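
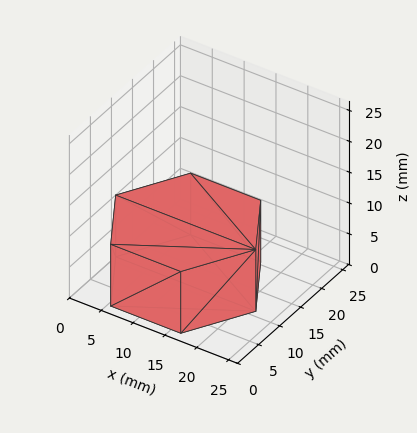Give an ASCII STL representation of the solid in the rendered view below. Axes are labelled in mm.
Reading the render: the shape is a regular 6-sided prism (a cylinder approximated with 6 flat sides), circumscribed radius ≈ 11 mm, height ≈ 10 mm (dimensions read to the nearest mm from the axis ticks). For the STL, each face is triangulated and given an outward normal.

solid part
  facet normal 0.0000 0.0000 -1.0000
    outer loop
      vertex 5.5 20.5 0.0
      vertex 16.5 20.5 0.0
      vertex 22.0 11.0 0.0
    endloop
  endfacet
  facet normal 0.0000 0.0000 -1.0000
    outer loop
      vertex 0.0 11.0 0.0
      vertex 5.5 20.5 0.0
      vertex 22.0 11.0 0.0
    endloop
  endfacet
  facet normal 0.0000 0.0000 -1.0000
    outer loop
      vertex 5.5 1.5 0.0
      vertex 0.0 11.0 0.0
      vertex 22.0 11.0 0.0
    endloop
  endfacet
  facet normal 0.0000 0.0000 -1.0000
    outer loop
      vertex 16.5 1.5 0.0
      vertex 5.5 1.5 0.0
      vertex 22.0 11.0 0.0
    endloop
  endfacet
  facet normal 0.0000 0.0000 1.0000
    outer loop
      vertex 22.0 11.0 10.0
      vertex 16.5 20.5 10.0
      vertex 5.5 20.5 10.0
    endloop
  endfacet
  facet normal 0.0000 0.0000 1.0000
    outer loop
      vertex 22.0 11.0 10.0
      vertex 5.5 20.5 10.0
      vertex 0.0 11.0 10.0
    endloop
  endfacet
  facet normal 0.0000 0.0000 1.0000
    outer loop
      vertex 22.0 11.0 10.0
      vertex 0.0 11.0 10.0
      vertex 5.5 1.5 10.0
    endloop
  endfacet
  facet normal 0.0000 0.0000 1.0000
    outer loop
      vertex 22.0 11.0 10.0
      vertex 5.5 1.5 10.0
      vertex 16.5 1.5 10.0
    endloop
  endfacet
  facet normal 0.8654 0.5010 0.0000
    outer loop
      vertex 22.0 11.0 0.0
      vertex 16.5 20.5 0.0
      vertex 16.5 20.5 10.0
    endloop
  endfacet
  facet normal 0.8654 0.5010 0.0000
    outer loop
      vertex 22.0 11.0 0.0
      vertex 16.5 20.5 10.0
      vertex 22.0 11.0 10.0
    endloop
  endfacet
  facet normal 0.0000 1.0000 0.0000
    outer loop
      vertex 16.5 20.5 0.0
      vertex 5.5 20.5 0.0
      vertex 5.5 20.5 10.0
    endloop
  endfacet
  facet normal 0.0000 1.0000 0.0000
    outer loop
      vertex 16.5 20.5 0.0
      vertex 5.5 20.5 10.0
      vertex 16.5 20.5 10.0
    endloop
  endfacet
  facet normal -0.8654 0.5010 0.0000
    outer loop
      vertex 5.5 20.5 0.0
      vertex 0.0 11.0 0.0
      vertex 0.0 11.0 10.0
    endloop
  endfacet
  facet normal -0.8654 0.5010 0.0000
    outer loop
      vertex 5.5 20.5 0.0
      vertex 0.0 11.0 10.0
      vertex 5.5 20.5 10.0
    endloop
  endfacet
  facet normal -0.8654 -0.5010 0.0000
    outer loop
      vertex 0.0 11.0 0.0
      vertex 5.5 1.5 0.0
      vertex 5.5 1.5 10.0
    endloop
  endfacet
  facet normal -0.8654 -0.5010 0.0000
    outer loop
      vertex 0.0 11.0 0.0
      vertex 5.5 1.5 10.0
      vertex 0.0 11.0 10.0
    endloop
  endfacet
  facet normal 0.0000 -1.0000 0.0000
    outer loop
      vertex 5.5 1.5 0.0
      vertex 16.5 1.5 0.0
      vertex 16.5 1.5 10.0
    endloop
  endfacet
  facet normal 0.0000 -1.0000 0.0000
    outer loop
      vertex 5.5 1.5 0.0
      vertex 16.5 1.5 10.0
      vertex 5.5 1.5 10.0
    endloop
  endfacet
  facet normal 0.8654 -0.5010 0.0000
    outer loop
      vertex 16.5 1.5 0.0
      vertex 22.0 11.0 0.0
      vertex 22.0 11.0 10.0
    endloop
  endfacet
  facet normal 0.8654 -0.5010 0.0000
    outer loop
      vertex 16.5 1.5 0.0
      vertex 22.0 11.0 10.0
      vertex 16.5 1.5 10.0
    endloop
  endfacet
endsolid part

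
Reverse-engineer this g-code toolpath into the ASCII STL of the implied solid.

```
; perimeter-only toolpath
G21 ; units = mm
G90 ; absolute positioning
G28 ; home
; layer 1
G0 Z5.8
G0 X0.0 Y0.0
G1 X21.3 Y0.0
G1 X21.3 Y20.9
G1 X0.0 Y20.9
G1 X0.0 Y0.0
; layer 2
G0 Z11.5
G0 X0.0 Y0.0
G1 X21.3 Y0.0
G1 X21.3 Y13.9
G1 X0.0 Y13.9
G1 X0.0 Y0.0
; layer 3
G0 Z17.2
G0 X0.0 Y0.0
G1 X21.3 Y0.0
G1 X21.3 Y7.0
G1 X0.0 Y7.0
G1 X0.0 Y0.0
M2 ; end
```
solid part
  facet normal 0.0000 0.0000 -1.0000
    outer loop
      vertex 21.3 27.9 0.0
      vertex 21.3 0.0 0.0
      vertex 0.0 0.0 0.0
    endloop
  endfacet
  facet normal 0.0000 0.0000 -1.0000
    outer loop
      vertex 0.0 27.9 0.0
      vertex 21.3 27.9 0.0
      vertex 0.0 0.0 0.0
    endloop
  endfacet
  facet normal 0.0000 -1.0000 0.0000
    outer loop
      vertex 0.0 0.0 0.0
      vertex 21.3 0.0 0.0
      vertex 21.3 0.0 23.0
    endloop
  endfacet
  facet normal 0.0000 -1.0000 0.0000
    outer loop
      vertex 0.0 0.0 0.0
      vertex 21.3 0.0 23.0
      vertex 0.0 0.0 23.0
    endloop
  endfacet
  facet normal 0.0000 0.6361 0.7716
    outer loop
      vertex 0.0 0.0 23.0
      vertex 21.3 0.0 23.0
      vertex 21.3 27.9 0.0
    endloop
  endfacet
  facet normal 0.0000 0.6361 0.7716
    outer loop
      vertex 0.0 0.0 23.0
      vertex 21.3 27.9 0.0
      vertex 0.0 27.9 0.0
    endloop
  endfacet
  facet normal -1.0000 0.0000 0.0000
    outer loop
      vertex 0.0 0.0 23.0
      vertex 0.0 27.9 0.0
      vertex 0.0 0.0 0.0
    endloop
  endfacet
  facet normal 1.0000 0.0000 0.0000
    outer loop
      vertex 21.3 0.0 0.0
      vertex 21.3 27.9 0.0
      vertex 21.3 0.0 23.0
    endloop
  endfacet
endsolid part

The G0 Z moves step by Δz≈5.8 mm. The G1 loops shrink linearly with z, so the solid tapers from its base footprint up to z≈23. Closing with a flat bottom cap and the tapered top and triangulating gives 8 facets — a wedge (ramp): 21.3 × 27.9 mm base, rising to 23 mm along the y=0 edge and sloping linearly to z=0 at y=27.9.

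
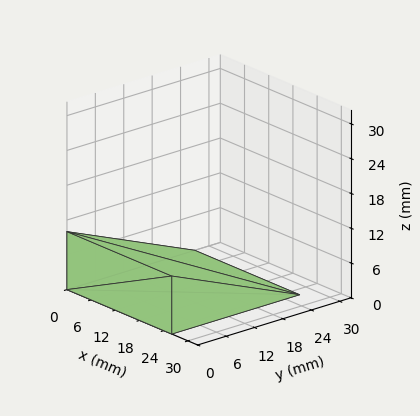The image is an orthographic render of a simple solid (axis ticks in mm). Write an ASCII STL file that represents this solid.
Reading the render: the shape is a wedge (ramp): 26 × 27 mm base, rising to 10 mm along the y=0 edge and sloping linearly to z=0 at y=27 (dimensions read to the nearest mm from the axis ticks). For the STL, each face is triangulated and given an outward normal.

solid part
  facet normal 0.0000 0.0000 -1.0000
    outer loop
      vertex 26.000 27.000 0.000
      vertex 26.000 0.000 0.000
      vertex 0.000 0.000 0.000
    endloop
  endfacet
  facet normal 0.0000 0.0000 -1.0000
    outer loop
      vertex 0.000 27.000 0.000
      vertex 26.000 27.000 0.000
      vertex 0.000 0.000 0.000
    endloop
  endfacet
  facet normal 0.0000 -1.0000 0.0000
    outer loop
      vertex 0.000 0.000 0.000
      vertex 26.000 0.000 0.000
      vertex 26.000 0.000 10.000
    endloop
  endfacet
  facet normal 0.0000 -1.0000 0.0000
    outer loop
      vertex 0.000 0.000 0.000
      vertex 26.000 0.000 10.000
      vertex 0.000 0.000 10.000
    endloop
  endfacet
  facet normal 0.0000 0.3473 0.9377
    outer loop
      vertex 0.000 0.000 10.000
      vertex 26.000 0.000 10.000
      vertex 26.000 27.000 0.000
    endloop
  endfacet
  facet normal 0.0000 0.3473 0.9377
    outer loop
      vertex 0.000 0.000 10.000
      vertex 26.000 27.000 0.000
      vertex 0.000 27.000 0.000
    endloop
  endfacet
  facet normal -1.0000 0.0000 0.0000
    outer loop
      vertex 0.000 0.000 10.000
      vertex 0.000 27.000 0.000
      vertex 0.000 0.000 0.000
    endloop
  endfacet
  facet normal 1.0000 0.0000 0.0000
    outer loop
      vertex 26.000 0.000 0.000
      vertex 26.000 27.000 0.000
      vertex 26.000 0.000 10.000
    endloop
  endfacet
endsolid part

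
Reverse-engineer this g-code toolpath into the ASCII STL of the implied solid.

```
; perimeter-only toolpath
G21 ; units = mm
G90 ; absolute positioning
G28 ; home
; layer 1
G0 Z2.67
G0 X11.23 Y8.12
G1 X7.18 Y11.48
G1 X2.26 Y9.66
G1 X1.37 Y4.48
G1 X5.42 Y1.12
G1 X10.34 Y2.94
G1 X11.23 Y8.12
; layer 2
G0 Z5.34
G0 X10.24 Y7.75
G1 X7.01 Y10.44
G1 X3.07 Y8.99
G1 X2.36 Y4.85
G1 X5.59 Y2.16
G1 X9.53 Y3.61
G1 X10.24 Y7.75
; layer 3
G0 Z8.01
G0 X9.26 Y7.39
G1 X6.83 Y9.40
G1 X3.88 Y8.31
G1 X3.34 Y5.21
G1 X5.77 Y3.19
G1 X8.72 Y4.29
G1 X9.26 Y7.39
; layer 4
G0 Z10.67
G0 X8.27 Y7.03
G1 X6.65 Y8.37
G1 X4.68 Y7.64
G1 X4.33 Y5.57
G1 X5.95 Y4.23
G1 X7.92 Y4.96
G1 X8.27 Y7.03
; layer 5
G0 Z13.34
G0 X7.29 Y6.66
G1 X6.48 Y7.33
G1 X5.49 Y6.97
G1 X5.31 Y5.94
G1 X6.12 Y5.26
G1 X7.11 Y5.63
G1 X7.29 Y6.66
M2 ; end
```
solid part
  facet normal 0.0000 0.0000 -1.0000
    outer loop
      vertex 1.45 10.33 0.00
      vertex 7.36 12.51 0.00
      vertex 12.21 8.48 0.00
    endloop
  endfacet
  facet normal 0.0000 0.0000 -1.0000
    outer loop
      vertex 0.39 4.12 0.00
      vertex 1.45 10.33 0.00
      vertex 12.21 8.48 0.00
    endloop
  endfacet
  facet normal 0.0000 0.0000 -1.0000
    outer loop
      vertex 5.24 0.09 0.00
      vertex 0.39 4.12 0.00
      vertex 12.21 8.48 0.00
    endloop
  endfacet
  facet normal 0.0000 0.0000 -1.0000
    outer loop
      vertex 11.15 2.27 0.00
      vertex 5.24 0.09 0.00
      vertex 12.21 8.48 0.00
    endloop
  endfacet
  facet normal 0.6050 0.7280 0.3225
    outer loop
      vertex 12.21 8.48 0.00
      vertex 7.36 12.51 0.00
      vertex 6.30 6.30 16.01
    endloop
  endfacet
  facet normal -0.3276 0.8880 0.3228
    outer loop
      vertex 7.36 12.51 0.00
      vertex 1.45 10.33 0.00
      vertex 6.30 6.30 16.01
    endloop
  endfacet
  facet normal -0.9330 0.1593 0.3227
    outer loop
      vertex 1.45 10.33 0.00
      vertex 0.39 4.12 0.00
      vertex 6.30 6.30 16.01
    endloop
  endfacet
  facet normal -0.6050 -0.7280 0.3225
    outer loop
      vertex 0.39 4.12 0.00
      vertex 5.24 0.09 0.00
      vertex 6.30 6.30 16.01
    endloop
  endfacet
  facet normal 0.3276 -0.8880 0.3228
    outer loop
      vertex 5.24 0.09 0.00
      vertex 11.15 2.27 0.00
      vertex 6.30 6.30 16.01
    endloop
  endfacet
  facet normal 0.9330 -0.1593 0.3227
    outer loop
      vertex 11.15 2.27 0.00
      vertex 12.21 8.48 0.00
      vertex 6.30 6.30 16.01
    endloop
  endfacet
endsolid part

The G0 Z moves step by Δz≈2.67 mm. The G1 loops shrink linearly with z, so the solid tapers from its base footprint up to z≈16. Closing with a flat bottom cap and the tapered top and triangulating gives 10 facets — a regular 6-sided pyramid, base circumscribed radius ≈ 6.3 mm, apex at z ≈ 16 mm.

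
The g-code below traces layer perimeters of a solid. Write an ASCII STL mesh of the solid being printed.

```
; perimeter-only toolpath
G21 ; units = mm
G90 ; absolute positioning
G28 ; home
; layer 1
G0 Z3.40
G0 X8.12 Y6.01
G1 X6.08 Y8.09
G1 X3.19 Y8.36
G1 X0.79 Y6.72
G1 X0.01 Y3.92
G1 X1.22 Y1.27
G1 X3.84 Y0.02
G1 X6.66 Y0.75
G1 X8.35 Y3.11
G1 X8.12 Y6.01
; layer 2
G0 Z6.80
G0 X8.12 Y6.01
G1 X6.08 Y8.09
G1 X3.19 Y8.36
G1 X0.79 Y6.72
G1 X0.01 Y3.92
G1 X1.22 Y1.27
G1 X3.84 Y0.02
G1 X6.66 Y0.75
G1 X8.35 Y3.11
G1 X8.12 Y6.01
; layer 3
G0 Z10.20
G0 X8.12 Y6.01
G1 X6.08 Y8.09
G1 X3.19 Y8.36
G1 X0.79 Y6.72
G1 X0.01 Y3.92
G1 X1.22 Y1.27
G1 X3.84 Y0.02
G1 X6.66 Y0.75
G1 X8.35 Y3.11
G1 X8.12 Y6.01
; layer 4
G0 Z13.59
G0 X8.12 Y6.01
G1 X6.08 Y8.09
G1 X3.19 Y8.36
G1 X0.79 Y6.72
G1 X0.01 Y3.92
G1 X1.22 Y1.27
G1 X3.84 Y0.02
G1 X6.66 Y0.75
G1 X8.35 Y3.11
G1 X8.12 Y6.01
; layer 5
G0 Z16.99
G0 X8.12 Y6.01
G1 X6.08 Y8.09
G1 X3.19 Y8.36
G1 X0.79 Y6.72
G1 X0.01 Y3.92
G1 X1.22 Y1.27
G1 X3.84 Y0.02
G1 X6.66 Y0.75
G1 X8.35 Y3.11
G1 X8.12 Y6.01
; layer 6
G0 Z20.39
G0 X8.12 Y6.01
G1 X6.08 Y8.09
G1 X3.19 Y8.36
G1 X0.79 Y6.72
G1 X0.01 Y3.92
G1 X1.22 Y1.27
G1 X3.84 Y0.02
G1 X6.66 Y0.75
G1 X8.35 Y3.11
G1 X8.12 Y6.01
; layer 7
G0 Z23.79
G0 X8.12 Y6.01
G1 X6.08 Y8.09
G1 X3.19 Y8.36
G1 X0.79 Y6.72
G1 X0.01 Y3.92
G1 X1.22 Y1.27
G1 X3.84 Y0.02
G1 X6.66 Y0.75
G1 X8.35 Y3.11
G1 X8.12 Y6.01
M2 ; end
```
solid part
  facet normal 0.0000 0.0000 -1.0000
    outer loop
      vertex 3.19 8.36 0.00
      vertex 6.08 8.09 0.00
      vertex 8.12 6.01 0.00
    endloop
  endfacet
  facet normal 0.0000 0.0000 -1.0000
    outer loop
      vertex 0.79 6.72 0.00
      vertex 3.19 8.36 0.00
      vertex 8.12 6.01 0.00
    endloop
  endfacet
  facet normal 0.0000 0.0000 -1.0000
    outer loop
      vertex 0.01 3.92 0.00
      vertex 0.79 6.72 0.00
      vertex 8.12 6.01 0.00
    endloop
  endfacet
  facet normal 0.0000 0.0000 -1.0000
    outer loop
      vertex 1.22 1.27 0.00
      vertex 0.01 3.92 0.00
      vertex 8.12 6.01 0.00
    endloop
  endfacet
  facet normal 0.0000 0.0000 -1.0000
    outer loop
      vertex 3.84 0.02 0.00
      vertex 1.22 1.27 0.00
      vertex 8.12 6.01 0.00
    endloop
  endfacet
  facet normal 0.0000 0.0000 -1.0000
    outer loop
      vertex 6.66 0.75 0.00
      vertex 3.84 0.02 0.00
      vertex 8.12 6.01 0.00
    endloop
  endfacet
  facet normal 0.0000 0.0000 -1.0000
    outer loop
      vertex 8.35 3.11 0.00
      vertex 6.66 0.75 0.00
      vertex 8.12 6.01 0.00
    endloop
  endfacet
  facet normal 0.0000 0.0000 1.0000
    outer loop
      vertex 8.12 6.01 23.79
      vertex 6.08 8.09 23.79
      vertex 3.19 8.36 23.79
    endloop
  endfacet
  facet normal 0.0000 0.0000 1.0000
    outer loop
      vertex 8.12 6.01 23.79
      vertex 3.19 8.36 23.79
      vertex 0.79 6.72 23.79
    endloop
  endfacet
  facet normal 0.0000 0.0000 1.0000
    outer loop
      vertex 8.12 6.01 23.79
      vertex 0.79 6.72 23.79
      vertex 0.01 3.92 23.79
    endloop
  endfacet
  facet normal 0.0000 0.0000 1.0000
    outer loop
      vertex 8.12 6.01 23.79
      vertex 0.01 3.92 23.79
      vertex 1.22 1.27 23.79
    endloop
  endfacet
  facet normal 0.0000 0.0000 1.0000
    outer loop
      vertex 8.12 6.01 23.79
      vertex 1.22 1.27 23.79
      vertex 3.84 0.02 23.79
    endloop
  endfacet
  facet normal 0.0000 0.0000 1.0000
    outer loop
      vertex 8.12 6.01 23.79
      vertex 3.84 0.02 23.79
      vertex 6.66 0.75 23.79
    endloop
  endfacet
  facet normal 0.0000 0.0000 1.0000
    outer loop
      vertex 8.12 6.01 23.79
      vertex 6.66 0.75 23.79
      vertex 8.35 3.11 23.79
    endloop
  endfacet
  facet normal 0.7139 0.7002 0.0000
    outer loop
      vertex 8.12 6.01 0.00
      vertex 6.08 8.09 0.00
      vertex 6.08 8.09 23.79
    endloop
  endfacet
  facet normal 0.7139 0.7002 0.0000
    outer loop
      vertex 8.12 6.01 0.00
      vertex 6.08 8.09 23.79
      vertex 8.12 6.01 23.79
    endloop
  endfacet
  facet normal 0.0930 0.9957 0.0000
    outer loop
      vertex 6.08 8.09 0.00
      vertex 3.19 8.36 0.00
      vertex 3.19 8.36 23.79
    endloop
  endfacet
  facet normal 0.0930 0.9957 0.0000
    outer loop
      vertex 6.08 8.09 0.00
      vertex 3.19 8.36 23.79
      vertex 6.08 8.09 23.79
    endloop
  endfacet
  facet normal -0.5642 0.8256 0.0000
    outer loop
      vertex 3.19 8.36 0.00
      vertex 0.79 6.72 0.00
      vertex 0.79 6.72 23.79
    endloop
  endfacet
  facet normal -0.5642 0.8256 0.0000
    outer loop
      vertex 3.19 8.36 0.00
      vertex 0.79 6.72 23.79
      vertex 3.19 8.36 23.79
    endloop
  endfacet
  facet normal -0.9633 0.2684 0.0000
    outer loop
      vertex 0.79 6.72 0.00
      vertex 0.01 3.92 0.00
      vertex 0.01 3.92 23.79
    endloop
  endfacet
  facet normal -0.9633 0.2684 0.0000
    outer loop
      vertex 0.79 6.72 0.00
      vertex 0.01 3.92 23.79
      vertex 0.79 6.72 23.79
    endloop
  endfacet
  facet normal -0.9097 -0.4154 0.0000
    outer loop
      vertex 0.01 3.92 0.00
      vertex 1.22 1.27 0.00
      vertex 1.22 1.27 23.79
    endloop
  endfacet
  facet normal -0.9097 -0.4154 0.0000
    outer loop
      vertex 0.01 3.92 0.00
      vertex 1.22 1.27 23.79
      vertex 0.01 3.92 23.79
    endloop
  endfacet
  facet normal -0.4306 -0.9025 0.0000
    outer loop
      vertex 1.22 1.27 0.00
      vertex 3.84 0.02 0.00
      vertex 3.84 0.02 23.79
    endloop
  endfacet
  facet normal -0.4306 -0.9025 0.0000
    outer loop
      vertex 1.22 1.27 0.00
      vertex 3.84 0.02 23.79
      vertex 1.22 1.27 23.79
    endloop
  endfacet
  facet normal 0.2506 -0.9681 0.0000
    outer loop
      vertex 3.84 0.02 0.00
      vertex 6.66 0.75 0.00
      vertex 6.66 0.75 23.79
    endloop
  endfacet
  facet normal 0.2506 -0.9681 0.0000
    outer loop
      vertex 3.84 0.02 0.00
      vertex 6.66 0.75 23.79
      vertex 3.84 0.02 23.79
    endloop
  endfacet
  facet normal 0.8130 -0.5822 0.0000
    outer loop
      vertex 6.66 0.75 0.00
      vertex 8.35 3.11 0.00
      vertex 8.35 3.11 23.79
    endloop
  endfacet
  facet normal 0.8130 -0.5822 0.0000
    outer loop
      vertex 6.66 0.75 0.00
      vertex 8.35 3.11 23.79
      vertex 6.66 0.75 23.79
    endloop
  endfacet
  facet normal 0.9969 0.0791 0.0000
    outer loop
      vertex 8.35 3.11 0.00
      vertex 8.12 6.01 0.00
      vertex 8.12 6.01 23.79
    endloop
  endfacet
  facet normal 0.9969 0.0791 0.0000
    outer loop
      vertex 8.35 3.11 0.00
      vertex 8.12 6.01 23.79
      vertex 8.35 3.11 23.79
    endloop
  endfacet
endsolid part

The G0 Z moves step by Δz≈3.40 mm. Every layer's G1 loop is the same polygon, so the solid is a straight extrusion of it from z=0 to z≈23.8. Closing with flat bottom and top caps and triangulating gives 32 facets — a regular 9-sided prism (a cylinder approximated with 9 flat sides), circumscribed radius ≈ 4.25 mm, height ≈ 23.8 mm.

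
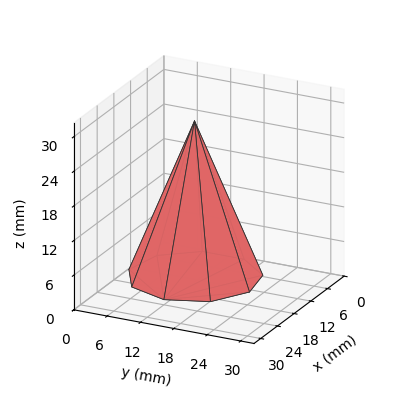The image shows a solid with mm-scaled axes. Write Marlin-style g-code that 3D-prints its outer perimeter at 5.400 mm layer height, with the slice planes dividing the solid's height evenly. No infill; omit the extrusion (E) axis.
Reading the render: the shape is a regular 9-sided pyramid, base circumscribed radius ≈ 11 mm, apex at z ≈ 27 mm (dimensions read to the nearest mm from the axis ticks). For the g-code, the solid's height is divided into equal slices at the stated Δz and each level perimeter traced with G1 moves after a G0 lift.

; perimeter-only toolpath
G21 ; units = mm
G90 ; absolute positioning
G28 ; home
; layer 1
G0 Z5.400
G0 X19.800 Y11.000
G1 X17.741 Y16.657
G1 X12.528 Y19.666
G1 X6.600 Y18.621
G1 X2.730 Y14.010
G1 X2.730 Y7.990
G1 X6.600 Y3.379
G1 X12.528 Y2.334
G1 X17.741 Y5.343
G1 X19.800 Y11.000
; layer 2
G0 Z10.800
G0 X17.600 Y11.000
G1 X16.056 Y15.243
G1 X12.146 Y17.500
G1 X7.700 Y16.716
G1 X4.798 Y13.257
G1 X4.798 Y8.743
G1 X7.700 Y5.284
G1 X12.146 Y4.500
G1 X16.056 Y6.757
G1 X17.600 Y11.000
; layer 3
G0 Z16.200
G0 X15.400 Y11.000
G1 X14.370 Y13.828
G1 X11.764 Y15.333
G1 X8.800 Y14.810
G1 X6.865 Y12.505
G1 X6.865 Y9.495
G1 X8.800 Y7.190
G1 X11.764 Y6.667
G1 X14.370 Y8.172
G1 X15.400 Y11.000
; layer 4
G0 Z21.600
G0 X13.200 Y11.000
G1 X12.685 Y12.414
G1 X11.382 Y13.167
G1 X9.900 Y12.905
G1 X8.933 Y11.752
G1 X8.933 Y10.248
G1 X9.900 Y9.095
G1 X11.382 Y8.833
G1 X12.685 Y9.586
G1 X13.200 Y11.000
M2 ; end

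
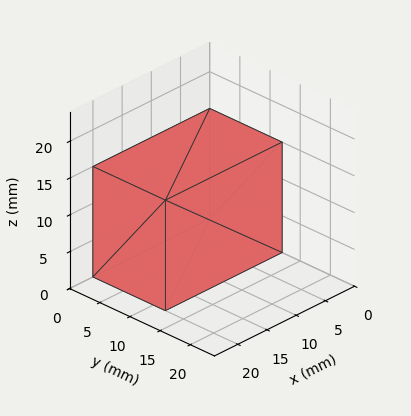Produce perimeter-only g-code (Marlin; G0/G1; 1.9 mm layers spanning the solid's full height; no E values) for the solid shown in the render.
Reading the render: the shape is a rectangular box, roughly 20 × 12 mm footprint and 15 mm tall (dimensions read to the nearest mm from the axis ticks). For the g-code, the solid's height is divided into equal slices at the stated Δz and each level perimeter traced with G1 moves after a G0 lift.

; perimeter-only toolpath
G21 ; units = mm
G90 ; absolute positioning
G28 ; home
; layer 1
G0 Z1.9
G0 X0.0 Y0.0
G1 X20.0 Y0.0
G1 X20.0 Y12.0
G1 X0.0 Y12.0
G1 X0.0 Y0.0
; layer 2
G0 Z3.8
G0 X0.0 Y0.0
G1 X20.0 Y0.0
G1 X20.0 Y12.0
G1 X0.0 Y12.0
G1 X0.0 Y0.0
; layer 3
G0 Z5.6
G0 X0.0 Y0.0
G1 X20.0 Y0.0
G1 X20.0 Y12.0
G1 X0.0 Y12.0
G1 X0.0 Y0.0
; layer 4
G0 Z7.5
G0 X0.0 Y0.0
G1 X20.0 Y0.0
G1 X20.0 Y12.0
G1 X0.0 Y12.0
G1 X0.0 Y0.0
; layer 5
G0 Z9.4
G0 X0.0 Y0.0
G1 X20.0 Y0.0
G1 X20.0 Y12.0
G1 X0.0 Y12.0
G1 X0.0 Y0.0
; layer 6
G0 Z11.2
G0 X0.0 Y0.0
G1 X20.0 Y0.0
G1 X20.0 Y12.0
G1 X0.0 Y12.0
G1 X0.0 Y0.0
; layer 7
G0 Z13.1
G0 X0.0 Y0.0
G1 X20.0 Y0.0
G1 X20.0 Y12.0
G1 X0.0 Y12.0
G1 X0.0 Y0.0
; layer 8
G0 Z15.0
G0 X0.0 Y0.0
G1 X20.0 Y0.0
G1 X20.0 Y12.0
G1 X0.0 Y12.0
G1 X0.0 Y0.0
M2 ; end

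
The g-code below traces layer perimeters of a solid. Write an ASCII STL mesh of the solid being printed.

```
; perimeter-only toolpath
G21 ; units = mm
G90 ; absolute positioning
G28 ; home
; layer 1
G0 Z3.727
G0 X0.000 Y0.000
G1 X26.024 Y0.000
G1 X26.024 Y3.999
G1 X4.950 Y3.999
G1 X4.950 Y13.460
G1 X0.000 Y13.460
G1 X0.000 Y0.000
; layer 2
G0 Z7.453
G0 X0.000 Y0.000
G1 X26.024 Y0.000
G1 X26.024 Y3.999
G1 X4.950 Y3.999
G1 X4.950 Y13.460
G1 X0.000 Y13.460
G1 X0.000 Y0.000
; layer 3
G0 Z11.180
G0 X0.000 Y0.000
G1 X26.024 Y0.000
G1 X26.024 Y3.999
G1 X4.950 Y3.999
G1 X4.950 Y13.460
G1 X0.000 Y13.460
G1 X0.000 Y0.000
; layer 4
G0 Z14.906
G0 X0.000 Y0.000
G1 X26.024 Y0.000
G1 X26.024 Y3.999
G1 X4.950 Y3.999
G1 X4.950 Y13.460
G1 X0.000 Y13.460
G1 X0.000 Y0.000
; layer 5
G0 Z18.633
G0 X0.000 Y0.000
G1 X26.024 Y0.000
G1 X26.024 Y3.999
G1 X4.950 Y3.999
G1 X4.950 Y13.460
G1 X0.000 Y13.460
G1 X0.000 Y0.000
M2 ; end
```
solid part
  facet normal 0.0000 0.0000 -1.0000
    outer loop
      vertex 26.024 3.999 0.000
      vertex 26.024 0.000 0.000
      vertex 0.000 0.000 0.000
    endloop
  endfacet
  facet normal 0.0000 0.0000 -1.0000
    outer loop
      vertex 4.950 3.999 0.000
      vertex 26.024 3.999 0.000
      vertex 0.000 0.000 0.000
    endloop
  endfacet
  facet normal 0.0000 0.0000 -1.0000
    outer loop
      vertex 4.950 13.460 0.000
      vertex 4.950 3.999 0.000
      vertex 0.000 0.000 0.000
    endloop
  endfacet
  facet normal 0.0000 0.0000 -1.0000
    outer loop
      vertex 0.000 13.460 0.000
      vertex 4.950 13.460 0.000
      vertex 0.000 0.000 0.000
    endloop
  endfacet
  facet normal 0.0000 0.0000 1.0000
    outer loop
      vertex 0.000 0.000 18.633
      vertex 26.024 0.000 18.633
      vertex 26.024 3.999 18.633
    endloop
  endfacet
  facet normal 0.0000 0.0000 1.0000
    outer loop
      vertex 0.000 0.000 18.633
      vertex 26.024 3.999 18.633
      vertex 4.950 3.999 18.633
    endloop
  endfacet
  facet normal 0.0000 0.0000 1.0000
    outer loop
      vertex 0.000 0.000 18.633
      vertex 4.950 3.999 18.633
      vertex 4.950 13.460 18.633
    endloop
  endfacet
  facet normal 0.0000 0.0000 1.0000
    outer loop
      vertex 0.000 0.000 18.633
      vertex 4.950 13.460 18.633
      vertex 0.000 13.460 18.633
    endloop
  endfacet
  facet normal 0.0000 -1.0000 0.0000
    outer loop
      vertex 0.000 0.000 0.000
      vertex 26.024 0.000 0.000
      vertex 26.024 0.000 18.633
    endloop
  endfacet
  facet normal 0.0000 -1.0000 0.0000
    outer loop
      vertex 0.000 0.000 0.000
      vertex 26.024 0.000 18.633
      vertex 0.000 0.000 18.633
    endloop
  endfacet
  facet normal 1.0000 0.0000 0.0000
    outer loop
      vertex 26.024 0.000 0.000
      vertex 26.024 3.999 0.000
      vertex 26.024 3.999 18.633
    endloop
  endfacet
  facet normal 1.0000 0.0000 0.0000
    outer loop
      vertex 26.024 0.000 0.000
      vertex 26.024 3.999 18.633
      vertex 26.024 0.000 18.633
    endloop
  endfacet
  facet normal 0.0000 1.0000 0.0000
    outer loop
      vertex 26.024 3.999 0.000
      vertex 4.950 3.999 0.000
      vertex 4.950 3.999 18.633
    endloop
  endfacet
  facet normal 0.0000 1.0000 0.0000
    outer loop
      vertex 26.024 3.999 0.000
      vertex 4.950 3.999 18.633
      vertex 26.024 3.999 18.633
    endloop
  endfacet
  facet normal 1.0000 0.0000 0.0000
    outer loop
      vertex 4.950 3.999 0.000
      vertex 4.950 13.460 0.000
      vertex 4.950 13.460 18.633
    endloop
  endfacet
  facet normal 1.0000 0.0000 0.0000
    outer loop
      vertex 4.950 3.999 0.000
      vertex 4.950 13.460 18.633
      vertex 4.950 3.999 18.633
    endloop
  endfacet
  facet normal 0.0000 1.0000 0.0000
    outer loop
      vertex 4.950 13.460 0.000
      vertex 0.000 13.460 0.000
      vertex 0.000 13.460 18.633
    endloop
  endfacet
  facet normal 0.0000 1.0000 0.0000
    outer loop
      vertex 4.950 13.460 0.000
      vertex 0.000 13.460 18.633
      vertex 4.950 13.460 18.633
    endloop
  endfacet
  facet normal -1.0000 0.0000 0.0000
    outer loop
      vertex 0.000 13.460 0.000
      vertex 0.000 0.000 0.000
      vertex 0.000 0.000 18.633
    endloop
  endfacet
  facet normal -1.0000 0.0000 0.0000
    outer loop
      vertex 0.000 13.460 0.000
      vertex 0.000 0.000 18.633
      vertex 0.000 13.460 18.633
    endloop
  endfacet
endsolid part

The G0 Z moves step by Δz≈3.727 mm. Every layer's G1 loop is the same polygon, so the solid is a straight extrusion of it from z=0 to z≈18.6. Closing with flat bottom and top caps and triangulating gives 20 facets — an L-shaped prism: outer 26 × 13.5 mm, arm thicknesses ≈ 4 mm (horizontal) and 4.95 mm (vertical), extruded 18.6 mm in z.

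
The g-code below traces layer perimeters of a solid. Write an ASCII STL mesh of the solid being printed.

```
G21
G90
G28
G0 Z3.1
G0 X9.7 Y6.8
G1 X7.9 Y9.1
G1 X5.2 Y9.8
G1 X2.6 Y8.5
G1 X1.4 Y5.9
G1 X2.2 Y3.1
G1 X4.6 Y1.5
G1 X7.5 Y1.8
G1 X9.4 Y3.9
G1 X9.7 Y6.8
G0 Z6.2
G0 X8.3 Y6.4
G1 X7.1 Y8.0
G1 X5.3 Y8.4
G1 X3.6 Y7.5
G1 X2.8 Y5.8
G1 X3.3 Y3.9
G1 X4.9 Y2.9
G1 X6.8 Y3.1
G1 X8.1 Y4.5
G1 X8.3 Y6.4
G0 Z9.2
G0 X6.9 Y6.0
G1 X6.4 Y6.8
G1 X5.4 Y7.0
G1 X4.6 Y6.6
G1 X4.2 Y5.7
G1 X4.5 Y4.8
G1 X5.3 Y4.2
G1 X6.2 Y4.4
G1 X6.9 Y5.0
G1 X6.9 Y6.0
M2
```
solid part
  facet normal 0.0000 0.0000 -1.0000
    outer loop
      vertex 5.0 11.2 0.0
      vertex 8.7 10.3 0.0
      vertex 11.0 7.2 0.0
    endloop
  endfacet
  facet normal 0.0000 0.0000 -1.0000
    outer loop
      vertex 1.6 9.5 0.0
      vertex 5.0 11.2 0.0
      vertex 11.0 7.2 0.0
    endloop
  endfacet
  facet normal 0.0000 0.0000 -1.0000
    outer loop
      vertex 0.0 6.0 0.0
      vertex 1.6 9.5 0.0
      vertex 11.0 7.2 0.0
    endloop
  endfacet
  facet normal 0.0000 0.0000 -1.0000
    outer loop
      vertex 1.1 2.3 0.0
      vertex 0.0 6.0 0.0
      vertex 11.0 7.2 0.0
    endloop
  endfacet
  facet normal 0.0000 0.0000 -1.0000
    outer loop
      vertex 4.3 0.2 0.0
      vertex 1.1 2.3 0.0
      vertex 11.0 7.2 0.0
    endloop
  endfacet
  facet normal 0.0000 0.0000 -1.0000
    outer loop
      vertex 8.1 0.6 0.0
      vertex 4.3 0.2 0.0
      vertex 11.0 7.2 0.0
    endloop
  endfacet
  facet normal 0.0000 0.0000 -1.0000
    outer loop
      vertex 10.7 3.4 0.0
      vertex 8.1 0.6 0.0
      vertex 11.0 7.2 0.0
    endloop
  endfacet
  facet normal 0.7378 0.5474 0.3951
    outer loop
      vertex 11.0 7.2 0.0
      vertex 8.7 10.3 0.0
      vertex 5.6 5.6 12.3
    endloop
  endfacet
  facet normal 0.2171 0.8924 0.3957
    outer loop
      vertex 8.7 10.3 0.0
      vertex 5.0 11.2 0.0
      vertex 5.6 5.6 12.3
    endloop
  endfacet
  facet normal -0.4110 0.8220 0.3943
    outer loop
      vertex 5.0 11.2 0.0
      vertex 1.6 9.5 0.0
      vertex 5.6 5.6 12.3
    endloop
  endfacet
  facet normal -0.8362 0.3823 0.3932
    outer loop
      vertex 1.6 9.5 0.0
      vertex 0.0 6.0 0.0
      vertex 5.6 5.6 12.3
    endloop
  endfacet
  facet normal -0.8815 -0.2621 0.3928
    outer loop
      vertex 0.0 6.0 0.0
      vertex 1.1 2.3 0.0
      vertex 5.6 5.6 12.3
    endloop
  endfacet
  facet normal -0.5049 -0.7694 0.3912
    outer loop
      vertex 1.1 2.3 0.0
      vertex 4.3 0.2 0.0
      vertex 5.6 5.6 12.3
    endloop
  endfacet
  facet normal 0.0963 -0.9151 0.3916
    outer loop
      vertex 4.3 0.2 0.0
      vertex 8.1 0.6 0.0
      vertex 5.6 5.6 12.3
    endloop
  endfacet
  facet normal 0.6743 -0.6261 0.3916
    outer loop
      vertex 8.1 0.6 0.0
      vertex 10.7 3.4 0.0
      vertex 5.6 5.6 12.3
    endloop
  endfacet
  facet normal 0.9167 -0.0724 0.3930
    outer loop
      vertex 10.7 3.4 0.0
      vertex 11.0 7.2 0.0
      vertex 5.6 5.6 12.3
    endloop
  endfacet
endsolid part

The G0 Z moves step by Δz≈3.1 mm. The G1 loops shrink linearly with z, so the solid tapers from its base footprint up to z≈12.3. Closing with a flat bottom cap and the tapered top and triangulating gives 16 facets — a regular 9-sided pyramid, base circumscribed radius ≈ 5.6 mm, apex at z ≈ 12.3 mm.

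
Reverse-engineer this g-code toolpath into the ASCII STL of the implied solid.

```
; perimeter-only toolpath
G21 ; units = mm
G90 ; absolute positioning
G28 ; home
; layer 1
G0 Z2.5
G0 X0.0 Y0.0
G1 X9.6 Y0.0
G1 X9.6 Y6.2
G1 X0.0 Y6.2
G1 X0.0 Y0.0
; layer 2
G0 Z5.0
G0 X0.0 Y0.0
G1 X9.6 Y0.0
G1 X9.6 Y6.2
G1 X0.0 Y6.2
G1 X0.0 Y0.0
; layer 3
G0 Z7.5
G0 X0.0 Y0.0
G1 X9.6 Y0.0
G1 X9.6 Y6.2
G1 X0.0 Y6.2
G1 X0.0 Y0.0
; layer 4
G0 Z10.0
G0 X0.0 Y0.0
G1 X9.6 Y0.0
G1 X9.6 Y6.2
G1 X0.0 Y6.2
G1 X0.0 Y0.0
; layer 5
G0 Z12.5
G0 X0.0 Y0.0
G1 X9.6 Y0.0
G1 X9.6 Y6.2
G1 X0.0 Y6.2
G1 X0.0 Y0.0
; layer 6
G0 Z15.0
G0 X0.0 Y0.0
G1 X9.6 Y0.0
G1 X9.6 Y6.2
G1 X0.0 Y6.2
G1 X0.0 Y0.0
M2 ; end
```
solid part
  facet normal 0.0000 0.0000 -1.0000
    outer loop
      vertex 9.6 6.2 0.0
      vertex 9.6 0.0 0.0
      vertex 0.0 0.0 0.0
    endloop
  endfacet
  facet normal 0.0000 0.0000 -1.0000
    outer loop
      vertex 0.0 6.2 0.0
      vertex 9.6 6.2 0.0
      vertex 0.0 0.0 0.0
    endloop
  endfacet
  facet normal 0.0000 0.0000 1.0000
    outer loop
      vertex 0.0 0.0 15.0
      vertex 9.6 0.0 15.0
      vertex 9.6 6.2 15.0
    endloop
  endfacet
  facet normal 0.0000 0.0000 1.0000
    outer loop
      vertex 0.0 0.0 15.0
      vertex 9.6 6.2 15.0
      vertex 0.0 6.2 15.0
    endloop
  endfacet
  facet normal 0.0000 -1.0000 0.0000
    outer loop
      vertex 0.0 0.0 0.0
      vertex 9.6 0.0 0.0
      vertex 9.6 0.0 15.0
    endloop
  endfacet
  facet normal 0.0000 -1.0000 0.0000
    outer loop
      vertex 0.0 0.0 0.0
      vertex 9.6 0.0 15.0
      vertex 0.0 0.0 15.0
    endloop
  endfacet
  facet normal 0.0000 1.0000 0.0000
    outer loop
      vertex 9.6 6.2 15.0
      vertex 9.6 6.2 0.0
      vertex 0.0 6.2 0.0
    endloop
  endfacet
  facet normal 0.0000 1.0000 0.0000
    outer loop
      vertex 0.0 6.2 15.0
      vertex 9.6 6.2 15.0
      vertex 0.0 6.2 0.0
    endloop
  endfacet
  facet normal -1.0000 0.0000 0.0000
    outer loop
      vertex 0.0 6.2 15.0
      vertex 0.0 6.2 0.0
      vertex 0.0 0.0 0.0
    endloop
  endfacet
  facet normal -1.0000 0.0000 0.0000
    outer loop
      vertex 0.0 0.0 15.0
      vertex 0.0 6.2 15.0
      vertex 0.0 0.0 0.0
    endloop
  endfacet
  facet normal 1.0000 0.0000 0.0000
    outer loop
      vertex 9.6 0.0 0.0
      vertex 9.6 6.2 0.0
      vertex 9.6 6.2 15.0
    endloop
  endfacet
  facet normal 1.0000 0.0000 0.0000
    outer loop
      vertex 9.6 0.0 0.0
      vertex 9.6 6.2 15.0
      vertex 9.6 0.0 15.0
    endloop
  endfacet
endsolid part

The G0 Z moves step by Δz≈2.5 mm. Every layer's G1 loop is the same polygon, so the solid is a straight extrusion of it from z=0 to z≈15. Closing with flat bottom and top caps and triangulating gives 12 facets — a rectangular box, roughly 9.6 × 6.2 mm footprint and 15 mm tall.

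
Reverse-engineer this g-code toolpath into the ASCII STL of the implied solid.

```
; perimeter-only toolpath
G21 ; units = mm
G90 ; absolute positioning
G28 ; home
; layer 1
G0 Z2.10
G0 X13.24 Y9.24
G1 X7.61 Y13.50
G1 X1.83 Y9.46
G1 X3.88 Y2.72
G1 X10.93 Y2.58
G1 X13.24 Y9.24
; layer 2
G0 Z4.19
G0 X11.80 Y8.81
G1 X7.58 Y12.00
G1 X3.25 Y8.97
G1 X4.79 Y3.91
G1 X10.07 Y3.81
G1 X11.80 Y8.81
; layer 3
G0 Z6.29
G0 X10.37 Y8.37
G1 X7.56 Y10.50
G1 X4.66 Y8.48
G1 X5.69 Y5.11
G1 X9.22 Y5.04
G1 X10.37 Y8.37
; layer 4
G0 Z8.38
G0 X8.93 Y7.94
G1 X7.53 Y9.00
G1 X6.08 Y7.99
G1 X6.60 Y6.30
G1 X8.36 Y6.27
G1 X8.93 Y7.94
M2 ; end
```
solid part
  facet normal 0.0000 0.0000 -1.0000
    outer loop
      vertex 0.41 9.95 0.00
      vertex 7.64 15.00 0.00
      vertex 14.67 9.68 0.00
    endloop
  endfacet
  facet normal 0.0000 0.0000 -1.0000
    outer loop
      vertex 2.98 1.52 0.00
      vertex 0.41 9.95 0.00
      vertex 14.67 9.68 0.00
    endloop
  endfacet
  facet normal 0.0000 0.0000 -1.0000
    outer loop
      vertex 11.79 1.35 0.00
      vertex 2.98 1.52 0.00
      vertex 14.67 9.68 0.00
    endloop
  endfacet
  facet normal 0.5223 0.6902 0.5009
    outer loop
      vertex 14.67 9.68 0.00
      vertex 7.64 15.00 0.00
      vertex 7.50 7.50 10.48
    endloop
  endfacet
  facet normal -0.4955 0.7095 0.5011
    outer loop
      vertex 7.64 15.00 0.00
      vertex 0.41 9.95 0.00
      vertex 7.50 7.50 10.48
    endloop
  endfacet
  facet normal -0.8278 -0.2524 0.5010
    outer loop
      vertex 0.41 9.95 0.00
      vertex 2.98 1.52 0.00
      vertex 7.50 7.50 10.48
    endloop
  endfacet
  facet normal -0.0167 -0.8653 0.5010
    outer loop
      vertex 2.98 1.52 0.00
      vertex 11.79 1.35 0.00
      vertex 7.50 7.50 10.48
    endloop
  endfacet
  facet normal 0.8180 -0.2828 0.5008
    outer loop
      vertex 11.79 1.35 0.00
      vertex 14.67 9.68 0.00
      vertex 7.50 7.50 10.48
    endloop
  endfacet
endsolid part

The G0 Z moves step by Δz≈2.10 mm. The G1 loops shrink linearly with z, so the solid tapers from its base footprint up to z≈10.5. Closing with a flat bottom cap and the tapered top and triangulating gives 8 facets — a regular 5-sided pyramid, base circumscribed radius ≈ 7.5 mm, apex at z ≈ 10.5 mm.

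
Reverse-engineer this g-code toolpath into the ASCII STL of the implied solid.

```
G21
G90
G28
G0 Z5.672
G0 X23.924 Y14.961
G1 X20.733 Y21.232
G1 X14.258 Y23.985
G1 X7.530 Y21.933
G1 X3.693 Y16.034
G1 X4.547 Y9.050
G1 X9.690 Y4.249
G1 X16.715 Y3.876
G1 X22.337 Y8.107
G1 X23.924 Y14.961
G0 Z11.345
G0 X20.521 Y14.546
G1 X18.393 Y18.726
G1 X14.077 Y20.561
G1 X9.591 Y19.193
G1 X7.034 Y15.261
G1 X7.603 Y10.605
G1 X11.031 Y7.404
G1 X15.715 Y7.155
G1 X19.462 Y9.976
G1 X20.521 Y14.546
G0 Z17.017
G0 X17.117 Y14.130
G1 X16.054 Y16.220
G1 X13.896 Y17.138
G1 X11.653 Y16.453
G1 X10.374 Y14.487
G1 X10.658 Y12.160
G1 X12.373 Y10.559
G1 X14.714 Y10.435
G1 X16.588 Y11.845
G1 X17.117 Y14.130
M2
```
solid part
  facet normal 0.0000 0.0000 -1.0000
    outer loop
      vertex 14.440 27.409 0.000
      vertex 23.073 23.738 0.000
      vertex 27.327 15.377 0.000
    endloop
  endfacet
  facet normal 0.0000 0.0000 -1.0000
    outer loop
      vertex 5.468 24.672 0.000
      vertex 14.440 27.409 0.000
      vertex 27.327 15.377 0.000
    endloop
  endfacet
  facet normal 0.0000 0.0000 -1.0000
    outer loop
      vertex 0.353 16.807 0.000
      vertex 5.468 24.672 0.000
      vertex 27.327 15.377 0.000
    endloop
  endfacet
  facet normal 0.0000 0.0000 -1.0000
    outer loop
      vertex 1.491 7.496 0.000
      vertex 0.353 16.807 0.000
      vertex 27.327 15.377 0.000
    endloop
  endfacet
  facet normal 0.0000 0.0000 -1.0000
    outer loop
      vertex 8.348 1.094 0.000
      vertex 1.491 7.496 0.000
      vertex 27.327 15.377 0.000
    endloop
  endfacet
  facet normal 0.0000 0.0000 -1.0000
    outer loop
      vertex 17.715 0.597 0.000
      vertex 8.348 1.094 0.000
      vertex 27.327 15.377 0.000
    endloop
  endfacet
  facet normal 0.0000 0.0000 -1.0000
    outer loop
      vertex 25.211 6.238 0.000
      vertex 17.715 0.597 0.000
      vertex 27.327 15.377 0.000
    endloop
  endfacet
  facet normal 0.7750 0.3943 0.4939
    outer loop
      vertex 27.327 15.377 0.000
      vertex 23.073 23.738 0.000
      vertex 13.714 13.714 22.689
    endloop
  endfacet
  facet normal 0.3403 0.8002 0.4939
    outer loop
      vertex 23.073 23.738 0.000
      vertex 14.440 27.409 0.000
      vertex 13.714 13.714 22.689
    endloop
  endfacet
  facet normal -0.2537 0.8317 0.4939
    outer loop
      vertex 14.440 27.409 0.000
      vertex 5.468 24.672 0.000
      vertex 13.714 13.714 22.689
    endloop
  endfacet
  facet normal -0.7289 0.4741 0.4939
    outer loop
      vertex 5.468 24.672 0.000
      vertex 0.353 16.807 0.000
      vertex 13.714 13.714 22.689
    endloop
  endfacet
  facet normal -0.8631 -0.1055 0.4939
    outer loop
      vertex 0.353 16.807 0.000
      vertex 1.491 7.496 0.000
      vertex 13.714 13.714 22.689
    endloop
  endfacet
  facet normal -0.5934 -0.6356 0.4939
    outer loop
      vertex 1.491 7.496 0.000
      vertex 8.348 1.094 0.000
      vertex 13.714 13.714 22.689
    endloop
  endfacet
  facet normal -0.0461 -0.8683 0.4939
    outer loop
      vertex 8.348 1.094 0.000
      vertex 17.715 0.597 0.000
      vertex 13.714 13.714 22.689
    endloop
  endfacet
  facet normal 0.5228 -0.6948 0.4939
    outer loop
      vertex 17.715 0.597 0.000
      vertex 25.211 6.238 0.000
      vertex 13.714 13.714 22.689
    endloop
  endfacet
  facet normal 0.8471 -0.1961 0.4939
    outer loop
      vertex 25.211 6.238 0.000
      vertex 27.327 15.377 0.000
      vertex 13.714 13.714 22.689
    endloop
  endfacet
endsolid part

The G0 Z moves step by Δz≈5.672 mm. The G1 loops shrink linearly with z, so the solid tapers from its base footprint up to z≈22.7. Closing with a flat bottom cap and the tapered top and triangulating gives 16 facets — a regular 9-sided pyramid, base circumscribed radius ≈ 13.7 mm, apex at z ≈ 22.7 mm.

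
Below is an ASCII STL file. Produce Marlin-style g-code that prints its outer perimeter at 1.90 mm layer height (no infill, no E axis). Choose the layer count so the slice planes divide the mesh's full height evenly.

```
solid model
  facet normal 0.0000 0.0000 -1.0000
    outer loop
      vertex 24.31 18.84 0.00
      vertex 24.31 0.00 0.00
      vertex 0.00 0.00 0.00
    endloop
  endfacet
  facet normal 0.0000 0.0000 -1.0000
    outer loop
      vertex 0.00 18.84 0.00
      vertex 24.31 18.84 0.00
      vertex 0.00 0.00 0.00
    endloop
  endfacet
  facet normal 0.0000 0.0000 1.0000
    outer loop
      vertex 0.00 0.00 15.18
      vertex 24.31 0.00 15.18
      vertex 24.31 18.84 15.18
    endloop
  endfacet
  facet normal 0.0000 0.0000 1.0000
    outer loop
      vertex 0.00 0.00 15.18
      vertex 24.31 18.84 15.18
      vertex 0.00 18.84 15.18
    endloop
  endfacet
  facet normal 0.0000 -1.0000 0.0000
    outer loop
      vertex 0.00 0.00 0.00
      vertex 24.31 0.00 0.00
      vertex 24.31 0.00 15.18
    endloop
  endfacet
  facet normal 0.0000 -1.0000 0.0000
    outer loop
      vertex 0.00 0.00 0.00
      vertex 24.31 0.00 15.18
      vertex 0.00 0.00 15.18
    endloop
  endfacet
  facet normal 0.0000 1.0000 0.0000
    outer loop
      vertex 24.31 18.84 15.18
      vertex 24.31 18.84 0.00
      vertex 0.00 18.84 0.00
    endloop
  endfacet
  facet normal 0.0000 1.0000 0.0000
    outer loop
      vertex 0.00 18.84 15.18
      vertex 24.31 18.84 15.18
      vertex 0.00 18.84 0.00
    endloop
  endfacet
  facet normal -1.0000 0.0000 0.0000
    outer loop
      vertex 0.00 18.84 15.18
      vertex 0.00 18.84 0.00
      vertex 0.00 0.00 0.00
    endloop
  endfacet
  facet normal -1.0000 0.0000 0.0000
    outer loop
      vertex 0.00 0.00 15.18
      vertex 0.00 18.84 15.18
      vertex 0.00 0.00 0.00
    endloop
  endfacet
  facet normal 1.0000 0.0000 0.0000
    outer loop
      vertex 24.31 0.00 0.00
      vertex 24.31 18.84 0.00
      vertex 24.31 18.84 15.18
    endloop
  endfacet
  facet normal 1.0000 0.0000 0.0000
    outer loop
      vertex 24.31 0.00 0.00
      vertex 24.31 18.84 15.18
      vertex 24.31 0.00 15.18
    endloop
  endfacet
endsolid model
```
; perimeter-only toolpath
G21 ; units = mm
G90 ; absolute positioning
G28 ; home
; layer 1
G0 Z1.90
G0 X0.00 Y0.00
G1 X24.31 Y0.00
G1 X24.31 Y18.84
G1 X0.00 Y18.84
G1 X0.00 Y0.00
; layer 2
G0 Z3.79
G0 X0.00 Y0.00
G1 X24.31 Y0.00
G1 X24.31 Y18.84
G1 X0.00 Y18.84
G1 X0.00 Y0.00
; layer 3
G0 Z5.69
G0 X0.00 Y0.00
G1 X24.31 Y0.00
G1 X24.31 Y18.84
G1 X0.00 Y18.84
G1 X0.00 Y0.00
; layer 4
G0 Z7.59
G0 X0.00 Y0.00
G1 X24.31 Y0.00
G1 X24.31 Y18.84
G1 X0.00 Y18.84
G1 X0.00 Y0.00
; layer 5
G0 Z9.49
G0 X0.00 Y0.00
G1 X24.31 Y0.00
G1 X24.31 Y18.84
G1 X0.00 Y18.84
G1 X0.00 Y0.00
; layer 6
G0 Z11.38
G0 X0.00 Y0.00
G1 X24.31 Y0.00
G1 X24.31 Y18.84
G1 X0.00 Y18.84
G1 X0.00 Y0.00
; layer 7
G0 Z13.28
G0 X0.00 Y0.00
G1 X24.31 Y0.00
G1 X24.31 Y18.84
G1 X0.00 Y18.84
G1 X0.00 Y0.00
; layer 8
G0 Z15.18
G0 X0.00 Y0.00
G1 X24.31 Y0.00
G1 X24.31 Y18.84
G1 X0.00 Y18.84
G1 X0.00 Y0.00
M2 ; end

The solid is a rectangular box, roughly 24.3 × 18.8 mm footprint and 15.2 mm tall. Slicing at Δz = 1.90 mm — 8 equal slices spanning the solid's height, so layer i sits at z = i·h/8 — gives 8 non-empty perimeters. Each is a 4-segment closed polygon; G0 lifts to the layer z and rapids to the start vertex, then G1 traces the edges.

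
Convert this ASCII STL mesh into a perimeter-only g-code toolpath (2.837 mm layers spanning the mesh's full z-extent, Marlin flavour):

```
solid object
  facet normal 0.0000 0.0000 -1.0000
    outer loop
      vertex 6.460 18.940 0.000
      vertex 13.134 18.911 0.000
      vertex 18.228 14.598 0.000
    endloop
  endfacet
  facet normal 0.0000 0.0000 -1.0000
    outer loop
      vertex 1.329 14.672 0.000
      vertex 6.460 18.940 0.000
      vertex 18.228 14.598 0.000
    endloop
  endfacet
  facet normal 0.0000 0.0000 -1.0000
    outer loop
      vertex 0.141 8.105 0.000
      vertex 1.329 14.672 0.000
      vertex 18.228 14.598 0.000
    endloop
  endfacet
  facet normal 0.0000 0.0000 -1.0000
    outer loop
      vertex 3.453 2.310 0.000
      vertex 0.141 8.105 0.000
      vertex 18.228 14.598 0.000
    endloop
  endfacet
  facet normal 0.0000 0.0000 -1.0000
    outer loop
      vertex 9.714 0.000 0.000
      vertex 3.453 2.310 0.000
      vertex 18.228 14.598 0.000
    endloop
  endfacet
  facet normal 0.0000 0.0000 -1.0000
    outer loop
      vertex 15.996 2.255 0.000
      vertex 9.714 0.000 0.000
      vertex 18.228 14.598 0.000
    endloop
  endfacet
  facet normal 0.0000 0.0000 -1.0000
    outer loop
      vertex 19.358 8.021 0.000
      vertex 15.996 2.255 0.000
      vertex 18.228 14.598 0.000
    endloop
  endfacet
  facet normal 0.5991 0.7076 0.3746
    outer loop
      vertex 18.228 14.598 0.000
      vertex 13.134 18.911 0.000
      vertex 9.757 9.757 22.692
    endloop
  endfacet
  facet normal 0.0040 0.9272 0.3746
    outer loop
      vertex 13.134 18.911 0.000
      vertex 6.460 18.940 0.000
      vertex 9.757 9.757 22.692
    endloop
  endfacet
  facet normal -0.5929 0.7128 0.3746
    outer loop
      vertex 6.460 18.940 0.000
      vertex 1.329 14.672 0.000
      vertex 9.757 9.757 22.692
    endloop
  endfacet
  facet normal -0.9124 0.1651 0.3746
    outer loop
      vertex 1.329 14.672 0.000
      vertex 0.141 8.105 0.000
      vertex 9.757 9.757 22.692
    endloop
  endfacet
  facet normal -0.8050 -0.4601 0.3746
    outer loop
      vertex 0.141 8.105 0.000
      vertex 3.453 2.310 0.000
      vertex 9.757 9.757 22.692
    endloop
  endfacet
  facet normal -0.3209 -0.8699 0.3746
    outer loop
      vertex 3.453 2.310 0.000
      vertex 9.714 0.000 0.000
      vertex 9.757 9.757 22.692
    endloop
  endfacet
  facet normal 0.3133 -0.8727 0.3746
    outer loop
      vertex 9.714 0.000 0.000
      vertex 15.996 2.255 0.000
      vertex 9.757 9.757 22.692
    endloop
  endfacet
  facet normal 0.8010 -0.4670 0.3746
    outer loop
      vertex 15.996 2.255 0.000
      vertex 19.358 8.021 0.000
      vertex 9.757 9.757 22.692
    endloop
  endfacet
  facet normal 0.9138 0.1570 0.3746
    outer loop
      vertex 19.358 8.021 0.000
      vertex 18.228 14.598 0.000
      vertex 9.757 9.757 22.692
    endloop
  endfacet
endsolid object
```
; perimeter-only toolpath
G21 ; units = mm
G90 ; absolute positioning
G28 ; home
; layer 1
G0 Z2.837
G0 X17.169 Y13.993
G1 X12.712 Y17.767
G1 X6.872 Y17.792
G1 X2.382 Y14.058
G1 X1.343 Y8.312
G1 X4.241 Y3.241
G1 X9.719 Y1.220
G1 X15.216 Y3.193
G1 X18.158 Y8.238
G1 X17.169 Y13.993
; layer 2
G0 Z5.673
G0 X16.110 Y13.388
G1 X12.290 Y16.623
G1 X7.284 Y16.644
G1 X3.436 Y13.443
G1 X2.545 Y8.518
G1 X5.029 Y4.172
G1 X9.725 Y2.439
G1 X14.436 Y4.130
G1 X16.958 Y8.455
G1 X16.110 Y13.388
; layer 3
G0 Z8.509
G0 X15.051 Y12.783
G1 X11.868 Y15.478
G1 X7.696 Y15.496
G1 X4.489 Y12.829
G1 X3.747 Y8.725
G1 X5.817 Y5.103
G1 X9.730 Y3.659
G1 X13.656 Y5.068
G1 X15.758 Y8.672
G1 X15.051 Y12.783
; layer 4
G0 Z11.346
G0 X13.992 Y12.178
G1 X11.445 Y14.334
G1 X8.108 Y14.349
G1 X5.543 Y12.215
G1 X4.949 Y8.931
G1 X6.605 Y6.034
G1 X9.736 Y4.878
G1 X12.877 Y6.006
G1 X14.558 Y8.889
G1 X13.992 Y12.178
; layer 5
G0 Z14.183
G0 X12.934 Y11.572
G1 X11.023 Y13.190
G1 X8.521 Y13.201
G1 X6.596 Y11.600
G1 X6.151 Y9.137
G1 X7.393 Y6.964
G1 X9.741 Y6.098
G1 X12.097 Y6.944
G1 X13.357 Y9.106
G1 X12.934 Y11.572
; layer 6
G0 Z17.019
G0 X11.875 Y10.967
G1 X10.601 Y12.046
G1 X8.933 Y12.053
G1 X7.650 Y10.986
G1 X7.353 Y9.344
G1 X8.181 Y7.895
G1 X9.746 Y7.318
G1 X11.317 Y7.881
G1 X12.157 Y9.323
G1 X11.875 Y10.967
; layer 7
G0 Z19.855
G0 X10.816 Y10.362
G1 X10.179 Y10.901
G1 X9.345 Y10.905
G1 X8.703 Y10.371
G1 X8.555 Y9.550
G1 X8.969 Y8.826
G1 X9.752 Y8.537
G1 X10.537 Y8.819
G1 X10.957 Y9.540
G1 X10.816 Y10.362
M2 ; end

The solid is a regular 9-sided pyramid, base circumscribed radius ≈ 9.76 mm, apex at z ≈ 22.7 mm. Slicing at Δz = 2.837 mm — 8 equal slices spanning the solid's height, so layer i sits at z = i·h/8 — gives 7 non-empty perimeters. Each is a 9-segment closed polygon; G0 lifts to the layer z and rapids to the start vertex, then G1 traces the edges. The cross-section shrinks linearly with z (the slice at the apex is degenerate and omitted).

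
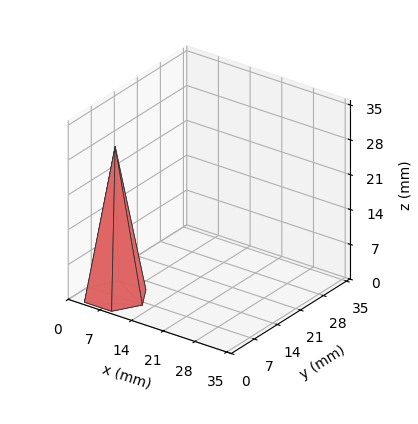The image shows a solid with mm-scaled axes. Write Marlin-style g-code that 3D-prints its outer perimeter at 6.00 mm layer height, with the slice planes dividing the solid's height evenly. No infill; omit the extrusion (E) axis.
Reading the render: the shape is a regular 6-sided pyramid, base circumscribed radius ≈ 6 mm, apex at z ≈ 30 mm (dimensions read to the nearest mm from the axis ticks). For the g-code, the solid's height is divided into equal slices at the stated Δz and each level perimeter traced with G1 moves after a G0 lift.

; perimeter-only toolpath
G21 ; units = mm
G90 ; absolute positioning
G28 ; home
; layer 1
G0 Z6.00
G0 X10.80 Y6.00
G1 X8.40 Y10.16
G1 X3.60 Y10.16
G1 X1.20 Y6.00
G1 X3.60 Y1.84
G1 X8.40 Y1.84
G1 X10.80 Y6.00
; layer 2
G0 Z12.00
G0 X9.60 Y6.00
G1 X7.80 Y9.12
G1 X4.20 Y9.12
G1 X2.40 Y6.00
G1 X4.20 Y2.88
G1 X7.80 Y2.88
G1 X9.60 Y6.00
; layer 3
G0 Z18.00
G0 X8.40 Y6.00
G1 X7.20 Y8.08
G1 X4.80 Y8.08
G1 X3.60 Y6.00
G1 X4.80 Y3.92
G1 X7.20 Y3.92
G1 X8.40 Y6.00
; layer 4
G0 Z24.00
G0 X7.20 Y6.00
G1 X6.60 Y7.04
G1 X5.40 Y7.04
G1 X4.80 Y6.00
G1 X5.40 Y4.96
G1 X6.60 Y4.96
G1 X7.20 Y6.00
M2 ; end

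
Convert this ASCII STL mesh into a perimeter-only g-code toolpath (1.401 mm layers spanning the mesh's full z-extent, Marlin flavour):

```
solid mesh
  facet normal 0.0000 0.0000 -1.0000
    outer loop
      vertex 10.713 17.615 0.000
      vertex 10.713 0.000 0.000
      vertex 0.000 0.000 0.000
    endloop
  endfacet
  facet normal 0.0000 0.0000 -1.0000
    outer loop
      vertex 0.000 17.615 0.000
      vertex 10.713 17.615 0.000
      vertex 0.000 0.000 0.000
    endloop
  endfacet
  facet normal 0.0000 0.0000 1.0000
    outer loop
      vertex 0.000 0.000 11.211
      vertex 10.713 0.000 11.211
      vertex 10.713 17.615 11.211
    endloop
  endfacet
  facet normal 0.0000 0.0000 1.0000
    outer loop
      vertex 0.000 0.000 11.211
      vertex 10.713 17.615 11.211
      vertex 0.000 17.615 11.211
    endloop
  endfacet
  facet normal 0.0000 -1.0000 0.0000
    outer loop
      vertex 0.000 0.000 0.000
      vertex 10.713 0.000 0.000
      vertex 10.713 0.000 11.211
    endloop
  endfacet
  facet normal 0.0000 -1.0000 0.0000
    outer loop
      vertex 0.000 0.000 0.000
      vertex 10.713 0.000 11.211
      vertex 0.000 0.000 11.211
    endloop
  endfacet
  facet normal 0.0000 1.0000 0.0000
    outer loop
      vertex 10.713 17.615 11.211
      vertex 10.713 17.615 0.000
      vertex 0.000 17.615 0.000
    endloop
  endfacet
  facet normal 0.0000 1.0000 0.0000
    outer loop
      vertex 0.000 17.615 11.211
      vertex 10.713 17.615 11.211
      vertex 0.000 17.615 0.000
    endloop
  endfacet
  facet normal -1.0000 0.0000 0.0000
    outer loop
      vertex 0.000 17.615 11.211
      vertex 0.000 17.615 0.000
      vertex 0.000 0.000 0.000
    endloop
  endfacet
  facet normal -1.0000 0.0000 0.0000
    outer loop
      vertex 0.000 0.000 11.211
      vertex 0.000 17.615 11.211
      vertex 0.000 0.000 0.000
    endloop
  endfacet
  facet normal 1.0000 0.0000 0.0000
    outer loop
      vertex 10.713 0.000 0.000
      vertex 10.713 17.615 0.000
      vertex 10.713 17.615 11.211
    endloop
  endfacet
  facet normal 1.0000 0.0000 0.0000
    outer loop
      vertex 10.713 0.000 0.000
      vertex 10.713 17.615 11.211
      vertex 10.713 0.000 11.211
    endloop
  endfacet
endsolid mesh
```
; perimeter-only toolpath
G21 ; units = mm
G90 ; absolute positioning
G28 ; home
; layer 1
G0 Z1.401
G0 X0.000 Y0.000
G1 X10.713 Y0.000
G1 X10.713 Y17.615
G1 X0.000 Y17.615
G1 X0.000 Y0.000
; layer 2
G0 Z2.803
G0 X0.000 Y0.000
G1 X10.713 Y0.000
G1 X10.713 Y17.615
G1 X0.000 Y17.615
G1 X0.000 Y0.000
; layer 3
G0 Z4.204
G0 X0.000 Y0.000
G1 X10.713 Y0.000
G1 X10.713 Y17.615
G1 X0.000 Y17.615
G1 X0.000 Y0.000
; layer 4
G0 Z5.606
G0 X0.000 Y0.000
G1 X10.713 Y0.000
G1 X10.713 Y17.615
G1 X0.000 Y17.615
G1 X0.000 Y0.000
; layer 5
G0 Z7.007
G0 X0.000 Y0.000
G1 X10.713 Y0.000
G1 X10.713 Y17.615
G1 X0.000 Y17.615
G1 X0.000 Y0.000
; layer 6
G0 Z8.408
G0 X0.000 Y0.000
G1 X10.713 Y0.000
G1 X10.713 Y17.615
G1 X0.000 Y17.615
G1 X0.000 Y0.000
; layer 7
G0 Z9.810
G0 X0.000 Y0.000
G1 X10.713 Y0.000
G1 X10.713 Y17.615
G1 X0.000 Y17.615
G1 X0.000 Y0.000
; layer 8
G0 Z11.211
G0 X0.000 Y0.000
G1 X10.713 Y0.000
G1 X10.713 Y17.615
G1 X0.000 Y17.615
G1 X0.000 Y0.000
M2 ; end

The solid is a rectangular box, roughly 10.7 × 17.6 mm footprint and 11.2 mm tall. Slicing at Δz = 1.401 mm — 8 equal slices spanning the solid's height, so layer i sits at z = i·h/8 — gives 8 non-empty perimeters. Each is a 4-segment closed polygon; G0 lifts to the layer z and rapids to the start vertex, then G1 traces the edges.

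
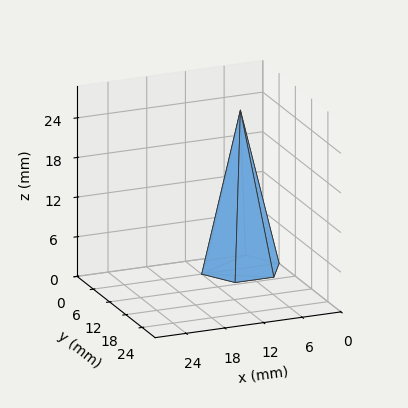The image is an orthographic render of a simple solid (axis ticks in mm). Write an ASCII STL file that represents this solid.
Reading the render: the shape is a regular 6-sided pyramid, base circumscribed radius ≈ 6 mm, apex at z ≈ 24 mm (dimensions read to the nearest mm from the axis ticks). For the STL, each face is triangulated and given an outward normal.

solid part
  facet normal 0.0000 0.0000 -1.0000
    outer loop
      vertex 3.00 11.20 0.00
      vertex 9.00 11.20 0.00
      vertex 12.00 6.00 0.00
    endloop
  endfacet
  facet normal 0.0000 0.0000 -1.0000
    outer loop
      vertex 0.00 6.00 0.00
      vertex 3.00 11.20 0.00
      vertex 12.00 6.00 0.00
    endloop
  endfacet
  facet normal 0.0000 0.0000 -1.0000
    outer loop
      vertex 3.00 0.80 0.00
      vertex 0.00 6.00 0.00
      vertex 12.00 6.00 0.00
    endloop
  endfacet
  facet normal 0.0000 0.0000 -1.0000
    outer loop
      vertex 9.00 0.80 0.00
      vertex 3.00 0.80 0.00
      vertex 12.00 6.00 0.00
    endloop
  endfacet
  facet normal 0.8466 0.4884 0.2116
    outer loop
      vertex 12.00 6.00 0.00
      vertex 9.00 11.20 0.00
      vertex 6.00 6.00 24.00
    endloop
  endfacet
  facet normal 0.0000 0.9773 0.2118
    outer loop
      vertex 9.00 11.20 0.00
      vertex 3.00 11.20 0.00
      vertex 6.00 6.00 24.00
    endloop
  endfacet
  facet normal -0.8466 0.4884 0.2116
    outer loop
      vertex 3.00 11.20 0.00
      vertex 0.00 6.00 0.00
      vertex 6.00 6.00 24.00
    endloop
  endfacet
  facet normal -0.8466 -0.4884 0.2116
    outer loop
      vertex 0.00 6.00 0.00
      vertex 3.00 0.80 0.00
      vertex 6.00 6.00 24.00
    endloop
  endfacet
  facet normal 0.0000 -0.9773 0.2118
    outer loop
      vertex 3.00 0.80 0.00
      vertex 9.00 0.80 0.00
      vertex 6.00 6.00 24.00
    endloop
  endfacet
  facet normal 0.8466 -0.4884 0.2116
    outer loop
      vertex 9.00 0.80 0.00
      vertex 12.00 6.00 0.00
      vertex 6.00 6.00 24.00
    endloop
  endfacet
endsolid part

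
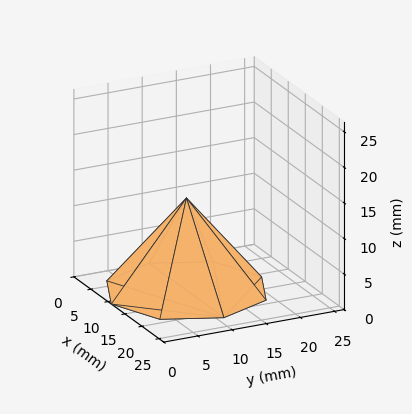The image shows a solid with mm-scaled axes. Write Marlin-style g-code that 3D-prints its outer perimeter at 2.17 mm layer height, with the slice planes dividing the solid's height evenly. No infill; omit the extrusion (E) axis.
Reading the render: the shape is a regular 8-sided pyramid, base circumscribed radius ≈ 11 mm, apex at z ≈ 13 mm (dimensions read to the nearest mm from the axis ticks). For the g-code, the solid's height is divided into equal slices at the stated Δz and each level perimeter traced with G1 moves after a G0 lift.

; perimeter-only toolpath
G21 ; units = mm
G90 ; absolute positioning
G28 ; home
; layer 1
G0 Z2.17
G0 X20.17 Y11.00
G1 X17.48 Y17.48
G1 X11.00 Y20.17
G1 X4.52 Y17.48
G1 X1.83 Y11.00
G1 X4.52 Y4.52
G1 X11.00 Y1.83
G1 X17.48 Y4.52
G1 X20.17 Y11.00
; layer 2
G0 Z4.33
G0 X18.33 Y11.00
G1 X16.19 Y16.19
G1 X11.00 Y18.33
G1 X5.81 Y16.19
G1 X3.67 Y11.00
G1 X5.81 Y5.81
G1 X11.00 Y3.67
G1 X16.19 Y5.81
G1 X18.33 Y11.00
; layer 3
G0 Z6.50
G0 X16.50 Y11.00
G1 X14.89 Y14.89
G1 X11.00 Y16.50
G1 X7.11 Y14.89
G1 X5.50 Y11.00
G1 X7.11 Y7.11
G1 X11.00 Y5.50
G1 X14.89 Y7.11
G1 X16.50 Y11.00
; layer 4
G0 Z8.67
G0 X14.67 Y11.00
G1 X13.59 Y13.59
G1 X11.00 Y14.67
G1 X8.41 Y13.59
G1 X7.33 Y11.00
G1 X8.41 Y8.41
G1 X11.00 Y7.33
G1 X13.59 Y8.41
G1 X14.67 Y11.00
; layer 5
G0 Z10.83
G0 X12.83 Y11.00
G1 X12.30 Y12.30
G1 X11.00 Y12.83
G1 X9.70 Y12.30
G1 X9.17 Y11.00
G1 X9.70 Y9.70
G1 X11.00 Y9.17
G1 X12.30 Y9.70
G1 X12.83 Y11.00
M2 ; end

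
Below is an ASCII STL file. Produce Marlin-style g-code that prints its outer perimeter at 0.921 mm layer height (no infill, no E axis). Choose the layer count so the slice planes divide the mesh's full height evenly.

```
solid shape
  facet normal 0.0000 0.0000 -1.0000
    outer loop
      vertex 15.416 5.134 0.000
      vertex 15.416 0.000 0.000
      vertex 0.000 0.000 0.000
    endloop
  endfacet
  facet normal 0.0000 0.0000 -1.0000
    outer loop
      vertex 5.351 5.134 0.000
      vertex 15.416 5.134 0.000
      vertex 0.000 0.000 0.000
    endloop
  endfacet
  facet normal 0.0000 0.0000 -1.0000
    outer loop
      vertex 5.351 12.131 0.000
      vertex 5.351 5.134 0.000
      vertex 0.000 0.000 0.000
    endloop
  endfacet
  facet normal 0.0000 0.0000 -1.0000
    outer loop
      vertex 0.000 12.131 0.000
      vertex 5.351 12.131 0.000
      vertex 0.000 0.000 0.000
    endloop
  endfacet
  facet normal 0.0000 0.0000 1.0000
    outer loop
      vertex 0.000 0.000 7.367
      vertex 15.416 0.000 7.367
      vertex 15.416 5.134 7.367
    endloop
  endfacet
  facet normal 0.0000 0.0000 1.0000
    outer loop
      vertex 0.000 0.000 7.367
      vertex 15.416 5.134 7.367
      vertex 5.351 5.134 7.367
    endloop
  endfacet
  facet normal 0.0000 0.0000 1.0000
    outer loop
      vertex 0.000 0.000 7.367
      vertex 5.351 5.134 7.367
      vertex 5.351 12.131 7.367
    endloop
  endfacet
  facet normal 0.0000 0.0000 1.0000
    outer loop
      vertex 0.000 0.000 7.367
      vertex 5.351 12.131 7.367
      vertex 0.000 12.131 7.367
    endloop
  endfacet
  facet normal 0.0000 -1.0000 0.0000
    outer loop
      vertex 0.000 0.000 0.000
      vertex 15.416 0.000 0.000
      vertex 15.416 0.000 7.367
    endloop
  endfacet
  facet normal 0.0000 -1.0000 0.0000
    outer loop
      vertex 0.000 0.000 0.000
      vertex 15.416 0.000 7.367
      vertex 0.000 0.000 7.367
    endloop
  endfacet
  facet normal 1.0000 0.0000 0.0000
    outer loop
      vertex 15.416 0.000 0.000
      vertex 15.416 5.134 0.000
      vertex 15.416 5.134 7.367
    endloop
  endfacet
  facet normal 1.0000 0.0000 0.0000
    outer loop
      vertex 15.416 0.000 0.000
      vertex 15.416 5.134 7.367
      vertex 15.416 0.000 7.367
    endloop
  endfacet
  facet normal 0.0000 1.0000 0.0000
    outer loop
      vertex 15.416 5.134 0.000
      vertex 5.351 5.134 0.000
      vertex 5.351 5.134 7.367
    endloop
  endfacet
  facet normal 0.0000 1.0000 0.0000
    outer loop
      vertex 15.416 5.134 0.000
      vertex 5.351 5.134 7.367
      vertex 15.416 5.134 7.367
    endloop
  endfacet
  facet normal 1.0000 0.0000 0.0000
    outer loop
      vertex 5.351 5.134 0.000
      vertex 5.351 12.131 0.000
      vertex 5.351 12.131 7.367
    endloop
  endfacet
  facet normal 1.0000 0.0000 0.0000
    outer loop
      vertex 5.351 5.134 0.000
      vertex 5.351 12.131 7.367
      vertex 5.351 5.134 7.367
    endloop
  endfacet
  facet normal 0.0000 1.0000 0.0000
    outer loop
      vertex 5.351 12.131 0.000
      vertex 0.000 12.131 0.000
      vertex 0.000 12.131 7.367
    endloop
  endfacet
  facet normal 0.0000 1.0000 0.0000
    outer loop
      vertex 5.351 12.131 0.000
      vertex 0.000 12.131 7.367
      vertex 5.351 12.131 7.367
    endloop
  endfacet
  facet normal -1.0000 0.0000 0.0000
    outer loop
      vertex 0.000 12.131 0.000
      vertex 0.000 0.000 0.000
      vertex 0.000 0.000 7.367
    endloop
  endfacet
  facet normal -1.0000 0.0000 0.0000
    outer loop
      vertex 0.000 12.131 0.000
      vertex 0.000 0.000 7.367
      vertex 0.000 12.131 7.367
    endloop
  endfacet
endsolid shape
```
; perimeter-only toolpath
G21 ; units = mm
G90 ; absolute positioning
G28 ; home
; layer 1
G0 Z0.921
G0 X0.000 Y0.000
G1 X15.416 Y0.000
G1 X15.416 Y5.134
G1 X5.351 Y5.134
G1 X5.351 Y12.131
G1 X0.000 Y12.131
G1 X0.000 Y0.000
; layer 2
G0 Z1.842
G0 X0.000 Y0.000
G1 X15.416 Y0.000
G1 X15.416 Y5.134
G1 X5.351 Y5.134
G1 X5.351 Y12.131
G1 X0.000 Y12.131
G1 X0.000 Y0.000
; layer 3
G0 Z2.763
G0 X0.000 Y0.000
G1 X15.416 Y0.000
G1 X15.416 Y5.134
G1 X5.351 Y5.134
G1 X5.351 Y12.131
G1 X0.000 Y12.131
G1 X0.000 Y0.000
; layer 4
G0 Z3.683
G0 X0.000 Y0.000
G1 X15.416 Y0.000
G1 X15.416 Y5.134
G1 X5.351 Y5.134
G1 X5.351 Y12.131
G1 X0.000 Y12.131
G1 X0.000 Y0.000
; layer 5
G0 Z4.604
G0 X0.000 Y0.000
G1 X15.416 Y0.000
G1 X15.416 Y5.134
G1 X5.351 Y5.134
G1 X5.351 Y12.131
G1 X0.000 Y12.131
G1 X0.000 Y0.000
; layer 6
G0 Z5.525
G0 X0.000 Y0.000
G1 X15.416 Y0.000
G1 X15.416 Y5.134
G1 X5.351 Y5.134
G1 X5.351 Y12.131
G1 X0.000 Y12.131
G1 X0.000 Y0.000
; layer 7
G0 Z6.446
G0 X0.000 Y0.000
G1 X15.416 Y0.000
G1 X15.416 Y5.134
G1 X5.351 Y5.134
G1 X5.351 Y12.131
G1 X0.000 Y12.131
G1 X0.000 Y0.000
; layer 8
G0 Z7.367
G0 X0.000 Y0.000
G1 X15.416 Y0.000
G1 X15.416 Y5.134
G1 X5.351 Y5.134
G1 X5.351 Y12.131
G1 X0.000 Y12.131
G1 X0.000 Y0.000
M2 ; end

The solid is an L-shaped prism: outer 15.4 × 12.1 mm, arm thicknesses ≈ 5.13 mm (horizontal) and 5.35 mm (vertical), extruded 7.37 mm in z. Slicing at Δz = 0.921 mm — 8 equal slices spanning the solid's height, so layer i sits at z = i·h/8 — gives 8 non-empty perimeters. Each is a 6-segment closed polygon; G0 lifts to the layer z and rapids to the start vertex, then G1 traces the edges.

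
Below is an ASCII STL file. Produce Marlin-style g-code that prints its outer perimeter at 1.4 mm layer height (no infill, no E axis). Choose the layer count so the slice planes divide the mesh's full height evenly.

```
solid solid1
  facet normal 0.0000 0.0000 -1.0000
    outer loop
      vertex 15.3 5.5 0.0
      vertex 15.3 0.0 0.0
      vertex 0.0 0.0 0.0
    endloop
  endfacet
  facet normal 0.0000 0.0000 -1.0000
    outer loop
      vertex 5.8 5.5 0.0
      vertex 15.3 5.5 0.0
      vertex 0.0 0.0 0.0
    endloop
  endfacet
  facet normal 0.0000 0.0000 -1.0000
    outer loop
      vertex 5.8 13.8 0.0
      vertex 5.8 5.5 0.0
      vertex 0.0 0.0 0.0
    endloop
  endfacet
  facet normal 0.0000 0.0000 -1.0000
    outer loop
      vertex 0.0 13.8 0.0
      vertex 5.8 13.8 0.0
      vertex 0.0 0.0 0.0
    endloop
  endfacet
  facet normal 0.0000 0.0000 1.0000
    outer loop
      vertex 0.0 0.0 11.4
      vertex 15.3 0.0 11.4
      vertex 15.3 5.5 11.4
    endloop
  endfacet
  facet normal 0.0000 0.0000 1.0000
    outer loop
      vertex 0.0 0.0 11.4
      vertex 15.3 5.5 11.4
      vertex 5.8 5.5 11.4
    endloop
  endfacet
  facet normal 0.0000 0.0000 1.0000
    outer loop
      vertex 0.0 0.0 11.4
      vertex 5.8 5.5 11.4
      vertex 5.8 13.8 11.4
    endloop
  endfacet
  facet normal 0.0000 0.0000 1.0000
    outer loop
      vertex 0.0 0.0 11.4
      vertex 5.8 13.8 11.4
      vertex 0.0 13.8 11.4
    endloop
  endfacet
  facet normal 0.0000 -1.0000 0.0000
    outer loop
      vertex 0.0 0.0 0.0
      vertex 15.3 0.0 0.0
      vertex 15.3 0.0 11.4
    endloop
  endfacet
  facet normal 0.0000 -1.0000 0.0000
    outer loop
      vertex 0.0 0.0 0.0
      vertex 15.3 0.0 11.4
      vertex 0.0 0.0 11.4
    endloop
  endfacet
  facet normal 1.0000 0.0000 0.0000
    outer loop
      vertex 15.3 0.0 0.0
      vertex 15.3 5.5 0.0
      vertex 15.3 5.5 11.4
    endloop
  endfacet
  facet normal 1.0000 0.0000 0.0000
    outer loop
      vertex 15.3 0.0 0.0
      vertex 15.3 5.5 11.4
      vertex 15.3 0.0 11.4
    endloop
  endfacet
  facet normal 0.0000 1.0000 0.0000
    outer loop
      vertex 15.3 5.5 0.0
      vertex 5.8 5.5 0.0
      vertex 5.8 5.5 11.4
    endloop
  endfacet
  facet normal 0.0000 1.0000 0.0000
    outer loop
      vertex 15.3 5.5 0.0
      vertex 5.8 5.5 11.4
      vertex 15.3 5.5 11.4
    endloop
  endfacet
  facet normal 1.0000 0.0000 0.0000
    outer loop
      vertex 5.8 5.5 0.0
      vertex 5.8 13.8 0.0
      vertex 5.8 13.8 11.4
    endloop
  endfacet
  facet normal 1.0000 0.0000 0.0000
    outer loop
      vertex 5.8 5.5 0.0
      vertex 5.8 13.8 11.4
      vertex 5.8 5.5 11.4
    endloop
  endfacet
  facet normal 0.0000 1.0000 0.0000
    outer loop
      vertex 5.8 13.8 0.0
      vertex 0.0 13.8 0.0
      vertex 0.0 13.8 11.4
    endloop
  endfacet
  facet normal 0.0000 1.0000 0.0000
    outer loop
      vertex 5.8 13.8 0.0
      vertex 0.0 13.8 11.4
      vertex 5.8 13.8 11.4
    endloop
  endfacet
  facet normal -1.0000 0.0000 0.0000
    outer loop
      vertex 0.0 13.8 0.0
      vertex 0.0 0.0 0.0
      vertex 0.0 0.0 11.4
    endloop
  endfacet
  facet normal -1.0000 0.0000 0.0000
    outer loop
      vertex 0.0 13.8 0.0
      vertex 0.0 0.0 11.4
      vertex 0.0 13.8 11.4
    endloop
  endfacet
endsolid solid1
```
; perimeter-only toolpath
G21 ; units = mm
G90 ; absolute positioning
G28 ; home
; layer 1
G0 Z1.4
G0 X0.0 Y0.0
G1 X15.3 Y0.0
G1 X15.3 Y5.5
G1 X5.8 Y5.5
G1 X5.8 Y13.8
G1 X0.0 Y13.8
G1 X0.0 Y0.0
; layer 2
G0 Z2.9
G0 X0.0 Y0.0
G1 X15.3 Y0.0
G1 X15.3 Y5.5
G1 X5.8 Y5.5
G1 X5.8 Y13.8
G1 X0.0 Y13.8
G1 X0.0 Y0.0
; layer 3
G0 Z4.3
G0 X0.0 Y0.0
G1 X15.3 Y0.0
G1 X15.3 Y5.5
G1 X5.8 Y5.5
G1 X5.8 Y13.8
G1 X0.0 Y13.8
G1 X0.0 Y0.0
; layer 4
G0 Z5.7
G0 X0.0 Y0.0
G1 X15.3 Y0.0
G1 X15.3 Y5.5
G1 X5.8 Y5.5
G1 X5.8 Y13.8
G1 X0.0 Y13.8
G1 X0.0 Y0.0
; layer 5
G0 Z7.1
G0 X0.0 Y0.0
G1 X15.3 Y0.0
G1 X15.3 Y5.5
G1 X5.8 Y5.5
G1 X5.8 Y13.8
G1 X0.0 Y13.8
G1 X0.0 Y0.0
; layer 6
G0 Z8.6
G0 X0.0 Y0.0
G1 X15.3 Y0.0
G1 X15.3 Y5.5
G1 X5.8 Y5.5
G1 X5.8 Y13.8
G1 X0.0 Y13.8
G1 X0.0 Y0.0
; layer 7
G0 Z10.0
G0 X0.0 Y0.0
G1 X15.3 Y0.0
G1 X15.3 Y5.5
G1 X5.8 Y5.5
G1 X5.8 Y13.8
G1 X0.0 Y13.8
G1 X0.0 Y0.0
; layer 8
G0 Z11.4
G0 X0.0 Y0.0
G1 X15.3 Y0.0
G1 X15.3 Y5.5
G1 X5.8 Y5.5
G1 X5.8 Y13.8
G1 X0.0 Y13.8
G1 X0.0 Y0.0
M2 ; end

The solid is an L-shaped prism: outer 15.3 × 13.8 mm, arm thicknesses ≈ 5.5 mm (horizontal) and 5.8 mm (vertical), extruded 11.4 mm in z. Slicing at Δz = 1.4 mm — 8 equal slices spanning the solid's height, so layer i sits at z = i·h/8 — gives 8 non-empty perimeters. Each is a 6-segment closed polygon; G0 lifts to the layer z and rapids to the start vertex, then G1 traces the edges.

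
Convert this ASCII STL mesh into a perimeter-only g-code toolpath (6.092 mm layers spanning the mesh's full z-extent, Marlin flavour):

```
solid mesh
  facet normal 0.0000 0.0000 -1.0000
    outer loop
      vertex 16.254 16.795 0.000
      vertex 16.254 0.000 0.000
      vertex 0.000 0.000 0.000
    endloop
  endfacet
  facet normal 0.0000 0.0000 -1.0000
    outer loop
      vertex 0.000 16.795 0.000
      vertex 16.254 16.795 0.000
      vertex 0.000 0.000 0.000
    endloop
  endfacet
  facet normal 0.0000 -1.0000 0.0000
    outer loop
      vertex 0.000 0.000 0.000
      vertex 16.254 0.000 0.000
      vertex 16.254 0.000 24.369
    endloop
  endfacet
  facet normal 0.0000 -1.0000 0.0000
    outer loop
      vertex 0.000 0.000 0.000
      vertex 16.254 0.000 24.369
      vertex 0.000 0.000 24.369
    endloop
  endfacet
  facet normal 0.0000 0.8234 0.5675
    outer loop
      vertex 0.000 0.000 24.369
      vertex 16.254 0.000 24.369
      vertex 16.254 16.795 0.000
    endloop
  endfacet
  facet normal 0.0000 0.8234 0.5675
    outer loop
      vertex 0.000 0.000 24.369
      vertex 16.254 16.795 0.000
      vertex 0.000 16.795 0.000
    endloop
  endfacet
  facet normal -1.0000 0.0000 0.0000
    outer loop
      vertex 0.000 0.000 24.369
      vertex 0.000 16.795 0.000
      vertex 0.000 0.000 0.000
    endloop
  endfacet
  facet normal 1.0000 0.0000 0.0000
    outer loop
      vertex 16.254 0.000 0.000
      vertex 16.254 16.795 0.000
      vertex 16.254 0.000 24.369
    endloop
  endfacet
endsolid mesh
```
; perimeter-only toolpath
G21 ; units = mm
G90 ; absolute positioning
G28 ; home
; layer 1
G0 Z6.092
G0 X0.000 Y0.000
G1 X16.254 Y0.000
G1 X16.254 Y12.596
G1 X0.000 Y12.596
G1 X0.000 Y0.000
; layer 2
G0 Z12.184
G0 X0.000 Y0.000
G1 X16.254 Y0.000
G1 X16.254 Y8.398
G1 X0.000 Y8.398
G1 X0.000 Y0.000
; layer 3
G0 Z18.277
G0 X0.000 Y0.000
G1 X16.254 Y0.000
G1 X16.254 Y4.199
G1 X0.000 Y4.199
G1 X0.000 Y0.000
M2 ; end

The solid is a wedge (ramp): 16.3 × 16.8 mm base, rising to 24.4 mm along the y=0 edge and sloping linearly to z=0 at y=16.8. Slicing at Δz = 6.092 mm — 4 equal slices spanning the solid's height, so layer i sits at z = i·h/4 — gives 3 non-empty perimeters. Each is a 4-segment closed polygon; G0 lifts to the layer z and rapids to the start vertex, then G1 traces the edges. The cross-section shrinks linearly with z (the slice at the apex is degenerate and omitted).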